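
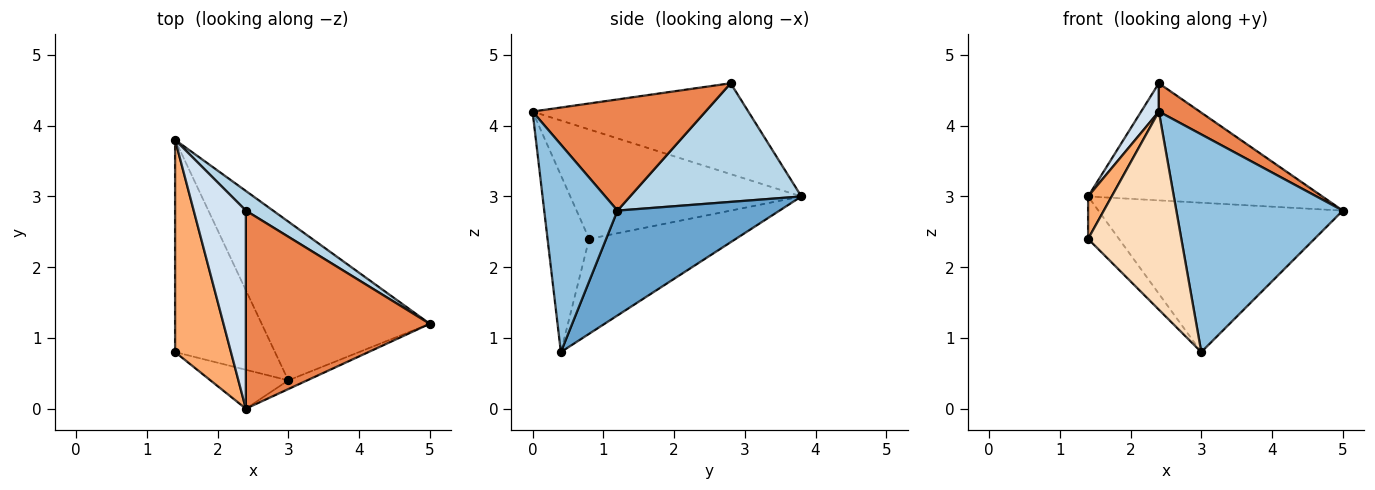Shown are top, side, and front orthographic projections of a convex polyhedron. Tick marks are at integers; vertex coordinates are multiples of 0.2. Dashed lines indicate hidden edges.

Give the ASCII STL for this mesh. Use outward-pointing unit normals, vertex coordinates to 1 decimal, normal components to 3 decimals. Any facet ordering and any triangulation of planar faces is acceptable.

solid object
 facet normal 0.414 0.624 -0.663
  outer loop
   vertex 3.0 0.4 0.8
   vertex 1.4 3.8 3.0
   vertex 5.0 1.2 2.8
  endloop
 endfacet
 facet normal 0.402 -0.915 -0.037
  outer loop
   vertex 3.0 0.4 0.8
   vertex 5.0 1.2 2.8
   vertex 2.4 0.0 4.2
  endloop
 endfacet
 facet normal 0.585 0.800 0.134
  outer loop
   vertex 2.4 2.8 4.6
   vertex 5.0 1.2 2.8
   vertex 1.4 3.8 3.0
  endloop
 endfacet
 facet normal -0.865 -0.071 0.496
  outer loop
   vertex 2.4 2.8 4.6
   vertex 1.4 3.8 3.0
   vertex 2.4 0.0 4.2
  endloop
 endfacet
 facet normal 0.513 -0.121 0.850
  outer loop
   vertex 2.4 2.8 4.6
   vertex 2.4 0.0 4.2
   vertex 5.0 1.2 2.8
  endloop
 endfacet
 facet normal -0.887 -0.091 0.453
  outer loop
   vertex 1.4 0.8 2.4
   vertex 2.4 0.0 4.2
   vertex 1.4 3.8 3.0
  endloop
 endfacet
 facet normal -0.682 0.143 -0.717
  outer loop
   vertex 1.4 0.8 2.4
   vertex 1.4 3.8 3.0
   vertex 3.0 0.4 0.8
  endloop
 endfacet
 facet normal -0.401 -0.899 -0.177
  outer loop
   vertex 1.4 0.8 2.4
   vertex 3.0 0.4 0.8
   vertex 2.4 0.0 4.2
  endloop
 endfacet
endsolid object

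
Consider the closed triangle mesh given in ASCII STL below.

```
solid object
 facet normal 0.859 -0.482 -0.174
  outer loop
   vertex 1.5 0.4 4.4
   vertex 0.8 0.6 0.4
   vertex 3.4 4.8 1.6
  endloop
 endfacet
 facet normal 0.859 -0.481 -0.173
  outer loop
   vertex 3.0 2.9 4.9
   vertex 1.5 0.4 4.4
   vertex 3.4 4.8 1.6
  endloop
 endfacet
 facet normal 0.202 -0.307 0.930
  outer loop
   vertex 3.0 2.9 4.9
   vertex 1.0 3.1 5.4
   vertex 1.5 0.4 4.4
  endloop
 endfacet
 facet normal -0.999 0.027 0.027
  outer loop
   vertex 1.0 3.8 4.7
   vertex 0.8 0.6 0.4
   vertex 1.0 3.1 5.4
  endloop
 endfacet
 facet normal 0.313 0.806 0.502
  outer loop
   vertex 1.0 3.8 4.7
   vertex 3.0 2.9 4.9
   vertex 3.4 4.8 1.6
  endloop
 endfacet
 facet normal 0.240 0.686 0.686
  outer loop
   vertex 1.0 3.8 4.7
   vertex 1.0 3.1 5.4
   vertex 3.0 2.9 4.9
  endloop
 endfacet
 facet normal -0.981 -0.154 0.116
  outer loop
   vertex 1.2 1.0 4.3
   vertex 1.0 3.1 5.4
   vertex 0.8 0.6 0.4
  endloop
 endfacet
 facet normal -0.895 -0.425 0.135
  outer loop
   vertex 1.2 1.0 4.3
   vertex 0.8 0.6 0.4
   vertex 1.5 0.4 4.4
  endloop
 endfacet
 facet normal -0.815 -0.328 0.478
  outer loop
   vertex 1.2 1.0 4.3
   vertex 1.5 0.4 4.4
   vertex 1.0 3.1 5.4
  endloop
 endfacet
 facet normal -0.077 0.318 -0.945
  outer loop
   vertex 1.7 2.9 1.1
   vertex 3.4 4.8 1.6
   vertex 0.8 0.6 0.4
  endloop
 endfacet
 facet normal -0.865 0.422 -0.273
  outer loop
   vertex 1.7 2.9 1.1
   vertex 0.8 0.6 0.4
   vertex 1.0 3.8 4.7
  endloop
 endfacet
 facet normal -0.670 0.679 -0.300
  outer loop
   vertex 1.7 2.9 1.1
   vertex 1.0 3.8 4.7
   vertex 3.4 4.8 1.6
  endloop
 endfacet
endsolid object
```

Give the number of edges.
18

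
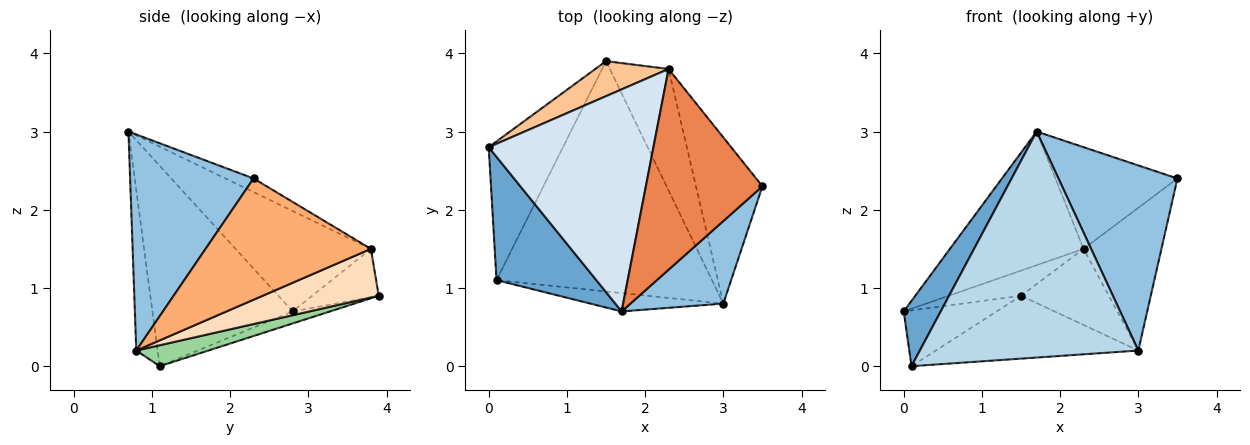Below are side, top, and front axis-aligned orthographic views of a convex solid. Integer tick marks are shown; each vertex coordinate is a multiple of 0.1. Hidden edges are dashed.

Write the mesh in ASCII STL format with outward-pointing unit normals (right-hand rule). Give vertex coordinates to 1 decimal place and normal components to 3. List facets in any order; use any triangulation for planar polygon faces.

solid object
 facet normal -0.871 -0.230 0.434
  outer loop
   vertex 0.1 1.1 0.0
   vertex 1.7 0.7 3.0
   vertex 0.0 2.8 0.7
  endloop
 endfacet
 facet normal 0.688 -0.663 0.296
  outer loop
   vertex 3.0 0.8 0.2
   vertex 3.5 2.3 2.4
   vertex 1.7 0.7 3.0
  endloop
 endfacet
 facet normal -0.097 -0.992 -0.080
  outer loop
   vertex 3.0 0.8 0.2
   vertex 1.7 0.7 3.0
   vertex 0.1 1.1 0.0
  endloop
 endfacet
 facet normal -0.463 0.457 0.759
  outer loop
   vertex 2.3 3.8 1.5
   vertex 0.0 2.8 0.7
   vertex 1.7 0.7 3.0
  endloop
 endfacet
 facet normal -0.104 0.449 0.887
  outer loop
   vertex 2.3 3.8 1.5
   vertex 1.7 0.7 3.0
   vertex 3.5 2.3 2.4
  endloop
 endfacet
 facet normal 0.810 0.382 -0.444
  outer loop
   vertex 2.3 3.8 1.5
   vertex 3.5 2.3 2.4
   vertex 3.0 0.8 0.2
  endloop
 endfacet
 facet normal -0.473 0.514 0.716
  outer loop
   vertex 1.5 3.9 0.9
   vertex 0.0 2.8 0.7
   vertex 2.3 3.8 1.5
  endloop
 endfacet
 facet normal 0.575 0.435 -0.694
  outer loop
   vertex 1.5 3.9 0.9
   vertex 2.3 3.8 1.5
   vertex 3.0 0.8 0.2
  endloop
 endfacet
 facet normal -0.148 0.369 -0.917
  outer loop
   vertex 1.5 3.9 0.9
   vertex 0.1 1.1 0.0
   vertex 0.0 2.8 0.7
  endloop
 endfacet
 facet normal 0.093 0.262 -0.961
  outer loop
   vertex 1.5 3.9 0.9
   vertex 3.0 0.8 0.2
   vertex 0.1 1.1 0.0
  endloop
 endfacet
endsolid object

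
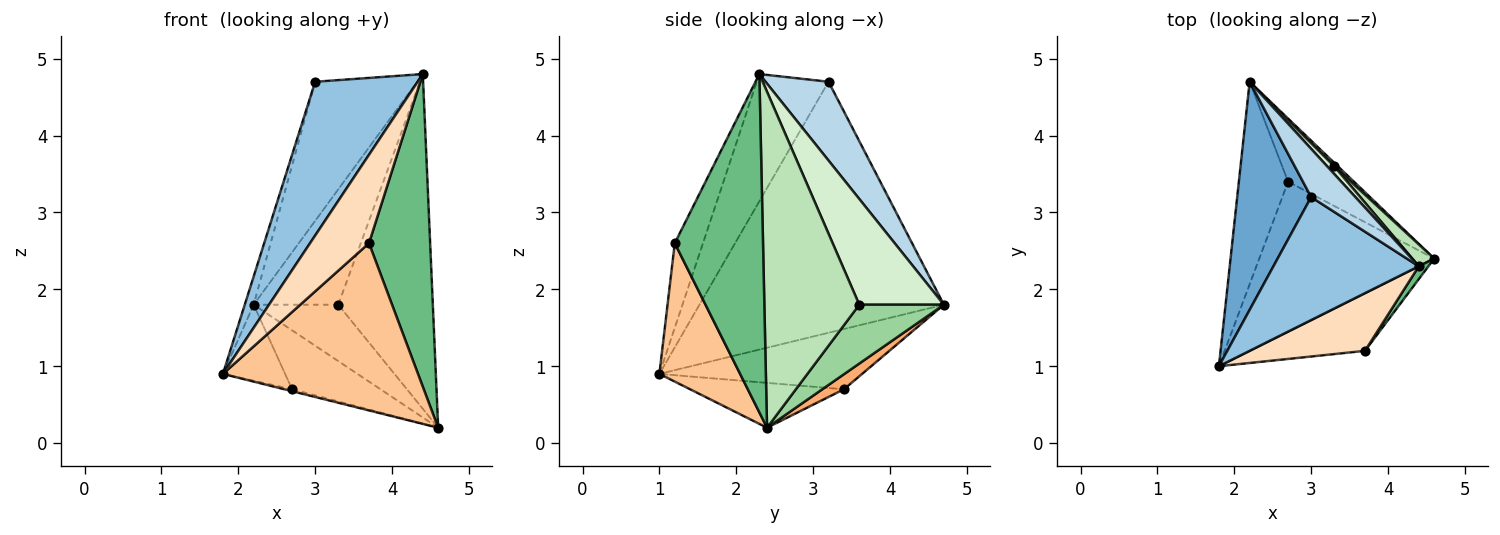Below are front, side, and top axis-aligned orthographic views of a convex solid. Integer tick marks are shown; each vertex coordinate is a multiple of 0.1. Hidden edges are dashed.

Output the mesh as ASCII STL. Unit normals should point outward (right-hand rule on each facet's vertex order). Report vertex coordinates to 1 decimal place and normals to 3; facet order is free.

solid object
 facet normal -0.959 0.035 0.283
  outer loop
   vertex 3.0 3.2 4.7
   vertex 2.2 4.7 1.8
   vertex 1.8 1.0 0.9
  endloop
 endfacet
 facet normal -0.480 -0.685 0.548
  outer loop
   vertex 3.0 3.2 4.7
   vertex 1.8 1.0 0.9
   vertex 4.4 2.3 4.8
  endloop
 endfacet
 facet normal 0.504 0.816 0.283
  outer loop
   vertex 3.0 3.2 4.7
   vertex 4.4 2.3 4.8
   vertex 2.2 4.7 1.8
  endloop
 endfacet
 facet normal -0.248 0.012 -0.969
  outer loop
   vertex 2.7 3.4 0.7
   vertex 4.6 2.4 0.2
   vertex 1.8 1.0 0.9
  endloop
 endfacet
 facet normal -0.753 0.231 -0.616
  outer loop
   vertex 2.7 3.4 0.7
   vertex 1.8 1.0 0.9
   vertex 2.2 4.7 1.8
  endloop
 endfacet
 facet normal 0.165 0.673 -0.721
  outer loop
   vertex 2.7 3.4 0.7
   vertex 2.2 4.7 1.8
   vertex 4.6 2.4 0.2
  endloop
 endfacet
 facet normal 0.364 -0.880 -0.304
  outer loop
   vertex 3.7 1.2 2.6
   vertex 1.8 1.0 0.9
   vertex 4.6 2.4 0.2
  endloop
 endfacet
 facet normal -0.372 -0.778 0.507
  outer loop
   vertex 3.7 1.2 2.6
   vertex 4.4 2.3 4.8
   vertex 1.8 1.0 0.9
  endloop
 endfacet
 facet normal 0.822 -0.570 0.023
  outer loop
   vertex 3.7 1.2 2.6
   vertex 4.6 2.4 0.2
   vertex 4.4 2.3 4.8
  endloop
 endfacet
 facet normal 0.706 0.706 0.044
  outer loop
   vertex 3.3 3.6 1.8
   vertex 4.6 2.4 0.2
   vertex 2.2 4.7 1.8
  endloop
 endfacet
 facet normal 0.708 0.705 0.046
  outer loop
   vertex 3.3 3.6 1.8
   vertex 4.4 2.3 4.8
   vertex 4.6 2.4 0.2
  endloop
 endfacet
 facet normal 0.706 0.706 0.047
  outer loop
   vertex 3.3 3.6 1.8
   vertex 2.2 4.7 1.8
   vertex 4.4 2.3 4.8
  endloop
 endfacet
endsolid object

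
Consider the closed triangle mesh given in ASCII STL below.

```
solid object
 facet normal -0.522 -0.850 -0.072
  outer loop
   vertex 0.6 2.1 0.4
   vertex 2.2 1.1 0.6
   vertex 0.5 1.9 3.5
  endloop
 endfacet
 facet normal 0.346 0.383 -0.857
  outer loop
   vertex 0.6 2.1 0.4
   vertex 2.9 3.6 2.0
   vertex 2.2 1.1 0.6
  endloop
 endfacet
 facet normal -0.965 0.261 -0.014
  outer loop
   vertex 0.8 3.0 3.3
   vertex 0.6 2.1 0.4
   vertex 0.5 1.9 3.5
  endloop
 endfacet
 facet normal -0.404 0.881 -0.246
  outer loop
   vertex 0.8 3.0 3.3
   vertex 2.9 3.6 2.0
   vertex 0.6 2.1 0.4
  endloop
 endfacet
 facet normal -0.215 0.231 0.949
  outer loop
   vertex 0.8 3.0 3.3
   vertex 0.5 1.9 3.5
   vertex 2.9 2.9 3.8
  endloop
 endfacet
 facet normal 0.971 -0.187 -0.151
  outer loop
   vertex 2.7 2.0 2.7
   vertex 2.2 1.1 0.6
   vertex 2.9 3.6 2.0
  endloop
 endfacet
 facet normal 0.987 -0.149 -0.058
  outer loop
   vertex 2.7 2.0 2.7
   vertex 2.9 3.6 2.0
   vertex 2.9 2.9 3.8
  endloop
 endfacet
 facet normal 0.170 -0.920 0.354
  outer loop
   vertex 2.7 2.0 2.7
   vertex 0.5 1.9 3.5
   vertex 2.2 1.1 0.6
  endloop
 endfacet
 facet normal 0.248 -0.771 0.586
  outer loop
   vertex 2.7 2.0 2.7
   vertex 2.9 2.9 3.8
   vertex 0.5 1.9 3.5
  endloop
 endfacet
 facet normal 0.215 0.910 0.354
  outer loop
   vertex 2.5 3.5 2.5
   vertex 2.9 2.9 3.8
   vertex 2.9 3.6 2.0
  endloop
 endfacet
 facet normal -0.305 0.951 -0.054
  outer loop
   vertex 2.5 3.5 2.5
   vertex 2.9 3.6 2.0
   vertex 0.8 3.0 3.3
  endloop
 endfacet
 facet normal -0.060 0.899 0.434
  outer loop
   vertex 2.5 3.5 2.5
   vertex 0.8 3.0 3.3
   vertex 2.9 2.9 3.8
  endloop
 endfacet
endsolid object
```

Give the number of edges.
18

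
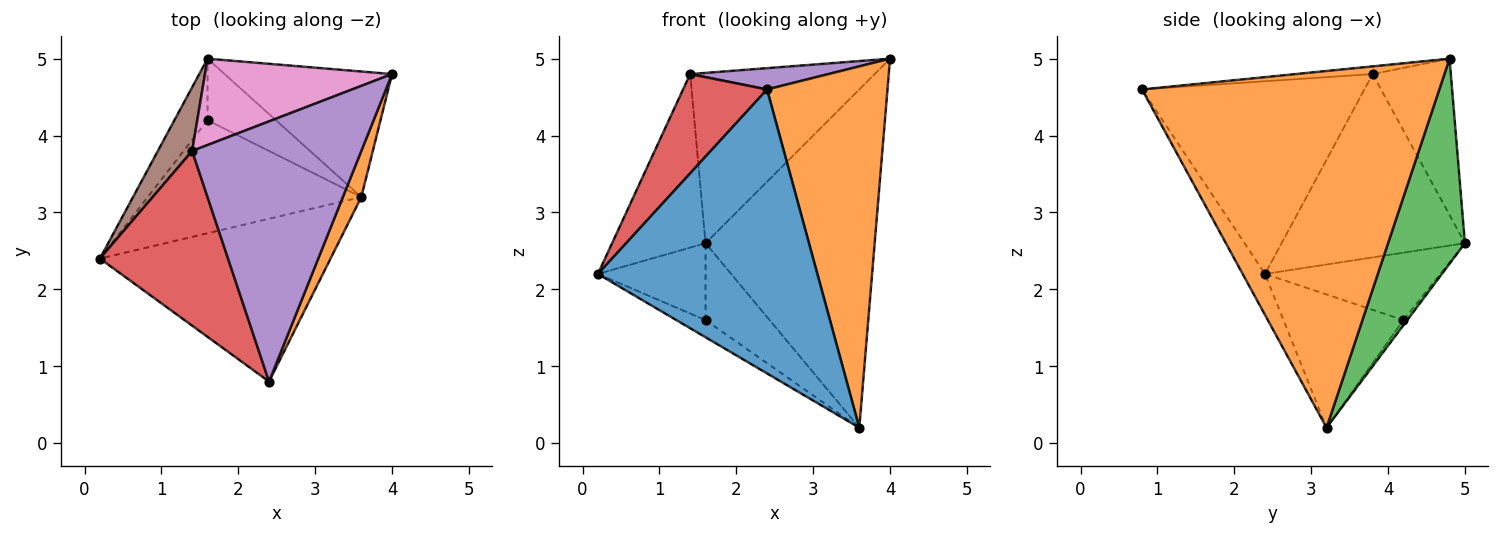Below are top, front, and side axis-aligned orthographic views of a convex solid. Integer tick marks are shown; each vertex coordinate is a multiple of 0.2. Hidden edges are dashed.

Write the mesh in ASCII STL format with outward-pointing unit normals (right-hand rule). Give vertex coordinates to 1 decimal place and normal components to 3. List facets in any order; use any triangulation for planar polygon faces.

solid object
 facet normal -0.088 -0.864 -0.495
  outer loop
   vertex 3.6 3.2 0.2
   vertex 2.4 0.8 4.6
   vertex 0.2 2.4 2.2
  endloop
 endfacet
 facet normal 0.926 -0.375 0.048
  outer loop
   vertex 3.6 3.2 0.2
   vertex 4.0 4.8 5.0
   vertex 2.4 0.8 4.6
  endloop
 endfacet
 facet normal 0.392 0.862 -0.320
  outer loop
   vertex 1.6 5.0 2.6
   vertex 4.0 4.8 5.0
   vertex 3.6 3.2 0.2
  endloop
 endfacet
 facet normal -0.794 -0.300 0.528
  outer loop
   vertex 1.4 3.8 4.8
   vertex 0.2 2.4 2.2
   vertex 2.4 0.8 4.6
  endloop
 endfacet
 facet normal -0.045 -0.081 0.996
  outer loop
   vertex 1.4 3.8 4.8
   vertex 2.4 0.8 4.6
   vertex 4.0 4.8 5.0
  endloop
 endfacet
 facet normal -0.879 0.448 0.164
  outer loop
   vertex 1.4 3.8 4.8
   vertex 1.6 5.0 2.6
   vertex 0.2 2.4 2.2
  endloop
 endfacet
 facet normal -0.353 0.834 0.423
  outer loop
   vertex 1.4 3.8 4.8
   vertex 4.0 4.8 5.0
   vertex 1.6 5.0 2.6
  endloop
 endfacet
 facet normal -0.525 0.128 -0.841
  outer loop
   vertex 1.6 4.2 1.6
   vertex 3.6 3.2 0.2
   vertex 0.2 2.4 2.2
  endloop
 endfacet
 facet normal -0.786 0.483 -0.386
  outer loop
   vertex 1.6 4.2 1.6
   vertex 0.2 2.4 2.2
   vertex 1.6 5.0 2.6
  endloop
 endfacet
 facet normal -0.047 0.780 -0.624
  outer loop
   vertex 1.6 4.2 1.6
   vertex 1.6 5.0 2.6
   vertex 3.6 3.2 0.2
  endloop
 endfacet
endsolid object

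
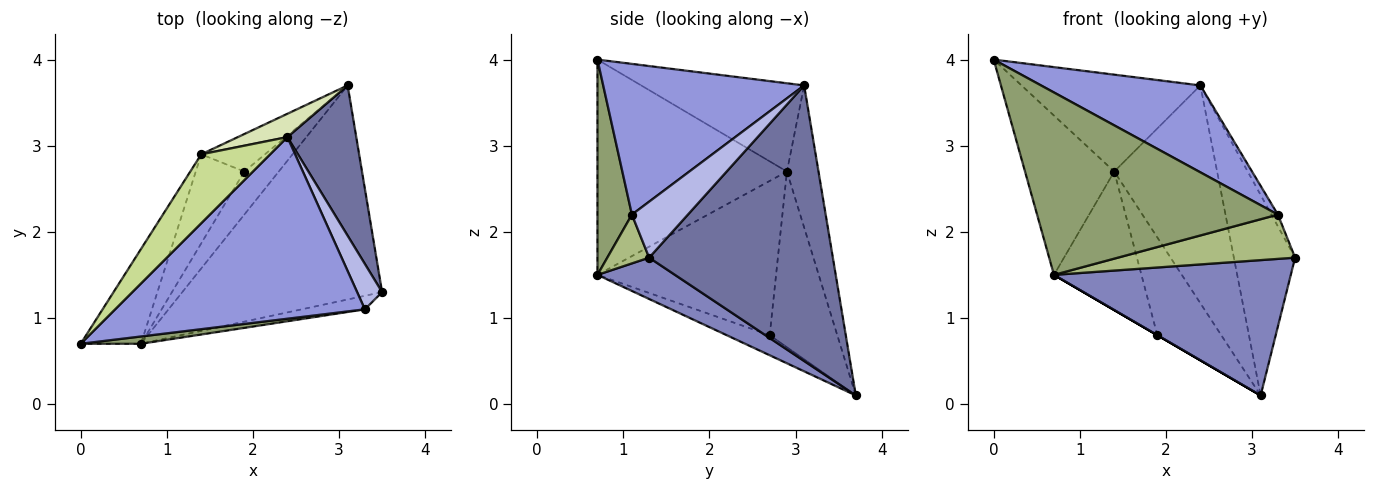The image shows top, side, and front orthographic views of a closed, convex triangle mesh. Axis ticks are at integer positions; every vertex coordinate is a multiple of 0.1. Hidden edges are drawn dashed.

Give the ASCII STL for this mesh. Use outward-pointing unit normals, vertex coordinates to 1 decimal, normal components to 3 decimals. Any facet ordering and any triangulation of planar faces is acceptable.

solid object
 facet normal 0.923 0.308 0.231
  outer loop
   vertex 2.4 3.1 3.7
   vertex 3.5 1.3 1.7
   vertex 3.1 3.7 0.1
  endloop
 endfacet
 facet normal 0.172 -0.526 -0.833
  outer loop
   vertex 0.7 0.7 1.5
   vertex 3.1 3.7 0.1
   vertex 3.5 1.3 1.7
  endloop
 endfacet
 facet normal 0.478 -0.379 0.792
  outer loop
   vertex 3.3 1.1 2.2
   vertex 2.4 3.1 3.7
   vertex 0.0 0.7 4.0
  endloop
 endfacet
 facet normal 0.908 0.105 0.405
  outer loop
   vertex 3.3 1.1 2.2
   vertex 3.5 1.3 1.7
   vertex 2.4 3.1 3.7
  endloop
 endfacet
 facet normal 0.142 -0.989 0.040
  outer loop
   vertex 3.3 1.1 2.2
   vertex 0.0 0.7 4.0
   vertex 0.7 0.7 1.5
  endloop
 endfacet
 facet normal 0.220 -0.933 -0.285
  outer loop
   vertex 3.3 1.1 2.2
   vertex 0.7 0.7 1.5
   vertex 3.5 1.3 1.7
  endloop
 endfacet
 facet normal -0.596 0.654 0.465
  outer loop
   vertex 1.4 2.9 2.7
   vertex 0.0 0.7 4.0
   vertex 2.4 3.1 3.7
  endloop
 endfacet
 facet normal -0.292 0.951 0.102
  outer loop
   vertex 1.4 2.9 2.7
   vertex 2.4 3.1 3.7
   vertex 3.1 3.7 0.1
  endloop
 endfacet
 facet normal -0.877 0.413 -0.246
  outer loop
   vertex 1.4 2.9 2.7
   vertex 0.7 0.7 1.5
   vertex 0.0 0.7 4.0
  endloop
 endfacet
 facet normal -0.504 0.000 -0.864
  outer loop
   vertex 1.9 2.7 0.8
   vertex 3.1 3.7 0.1
   vertex 0.7 0.7 1.5
  endloop
 endfacet
 facet normal -0.702 0.665 -0.255
  outer loop
   vertex 1.9 2.7 0.8
   vertex 1.4 2.9 2.7
   vertex 3.1 3.7 0.1
  endloop
 endfacet
 facet normal -0.864 0.423 -0.272
  outer loop
   vertex 1.9 2.7 0.8
   vertex 0.7 0.7 1.5
   vertex 1.4 2.9 2.7
  endloop
 endfacet
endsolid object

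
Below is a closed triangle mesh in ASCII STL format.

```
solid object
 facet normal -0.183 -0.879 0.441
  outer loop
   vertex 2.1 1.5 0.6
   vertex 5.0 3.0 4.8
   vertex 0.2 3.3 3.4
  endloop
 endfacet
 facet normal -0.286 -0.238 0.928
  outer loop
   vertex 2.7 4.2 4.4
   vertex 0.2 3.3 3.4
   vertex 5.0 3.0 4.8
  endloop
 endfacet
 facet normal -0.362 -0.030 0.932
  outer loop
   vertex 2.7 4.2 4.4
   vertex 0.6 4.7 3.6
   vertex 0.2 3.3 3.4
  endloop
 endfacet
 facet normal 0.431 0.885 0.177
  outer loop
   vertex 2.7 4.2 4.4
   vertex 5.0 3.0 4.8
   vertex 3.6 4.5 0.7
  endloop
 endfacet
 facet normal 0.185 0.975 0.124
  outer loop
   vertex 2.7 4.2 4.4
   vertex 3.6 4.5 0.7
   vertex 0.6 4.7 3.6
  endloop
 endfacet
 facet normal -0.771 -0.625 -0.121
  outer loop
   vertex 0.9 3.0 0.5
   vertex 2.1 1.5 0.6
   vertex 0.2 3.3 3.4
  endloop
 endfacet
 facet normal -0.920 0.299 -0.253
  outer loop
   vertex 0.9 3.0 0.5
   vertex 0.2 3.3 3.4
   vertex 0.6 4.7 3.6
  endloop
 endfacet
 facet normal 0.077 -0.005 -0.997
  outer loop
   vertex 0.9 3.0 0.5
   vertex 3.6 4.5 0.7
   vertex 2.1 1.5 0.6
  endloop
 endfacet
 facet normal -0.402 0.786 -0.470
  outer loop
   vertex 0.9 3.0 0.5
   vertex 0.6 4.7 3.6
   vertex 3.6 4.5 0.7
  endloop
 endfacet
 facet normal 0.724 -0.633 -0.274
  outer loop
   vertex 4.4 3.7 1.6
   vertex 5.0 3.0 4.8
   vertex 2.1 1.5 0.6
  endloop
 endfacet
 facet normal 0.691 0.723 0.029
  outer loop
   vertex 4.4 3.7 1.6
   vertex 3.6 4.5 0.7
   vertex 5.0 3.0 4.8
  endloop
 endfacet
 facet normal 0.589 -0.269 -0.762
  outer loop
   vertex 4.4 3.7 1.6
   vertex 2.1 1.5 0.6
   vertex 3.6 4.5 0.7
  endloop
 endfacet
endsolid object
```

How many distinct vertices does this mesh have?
8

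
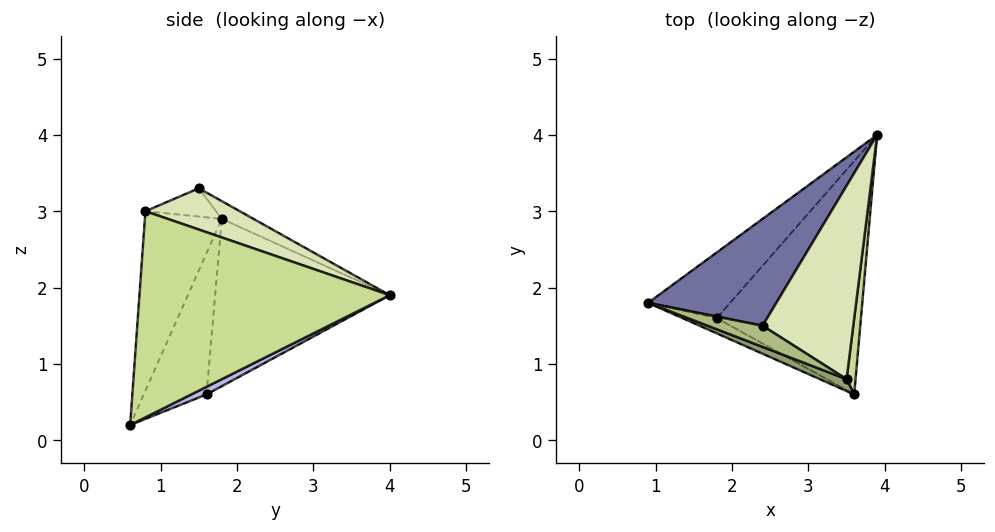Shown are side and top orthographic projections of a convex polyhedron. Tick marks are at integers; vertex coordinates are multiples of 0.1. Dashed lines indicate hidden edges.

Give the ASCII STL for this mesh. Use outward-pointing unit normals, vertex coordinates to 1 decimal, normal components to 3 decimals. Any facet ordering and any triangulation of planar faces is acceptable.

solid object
 facet normal -0.115 0.537 0.836
  outer loop
   vertex 2.4 1.5 3.3
   vertex 3.9 4.0 1.9
   vertex 0.9 1.8 2.9
  endloop
 endfacet
 facet normal -0.627 0.715 -0.308
  outer loop
   vertex 1.8 1.6 0.6
   vertex 0.9 1.8 2.9
   vertex 3.9 4.0 1.9
  endloop
 endfacet
 facet normal -0.503 -0.856 -0.122
  outer loop
   vertex 1.8 1.6 0.6
   vertex 3.6 0.6 0.2
   vertex 0.9 1.8 2.9
  endloop
 endfacet
 facet normal 0.047 0.443 -0.895
  outer loop
   vertex 1.8 1.6 0.6
   vertex 3.9 4.0 1.9
   vertex 3.6 0.6 0.2
  endloop
 endfacet
 facet normal -0.360 -0.931 0.054
  outer loop
   vertex 3.5 0.8 3.0
   vertex 0.9 1.8 2.9
   vertex 3.6 0.6 0.2
  endloop
 endfacet
 facet normal -0.308 -0.740 0.598
  outer loop
   vertex 3.5 0.8 3.0
   vertex 2.4 1.5 3.3
   vertex 0.9 1.8 2.9
  endloop
 endfacet
 facet normal 0.993 -0.109 0.043
  outer loop
   vertex 3.5 0.8 3.0
   vertex 3.6 0.6 0.2
   vertex 3.9 4.0 1.9
  endloop
 endfacet
 facet normal 0.401 0.253 0.881
  outer loop
   vertex 3.5 0.8 3.0
   vertex 3.9 4.0 1.9
   vertex 2.4 1.5 3.3
  endloop
 endfacet
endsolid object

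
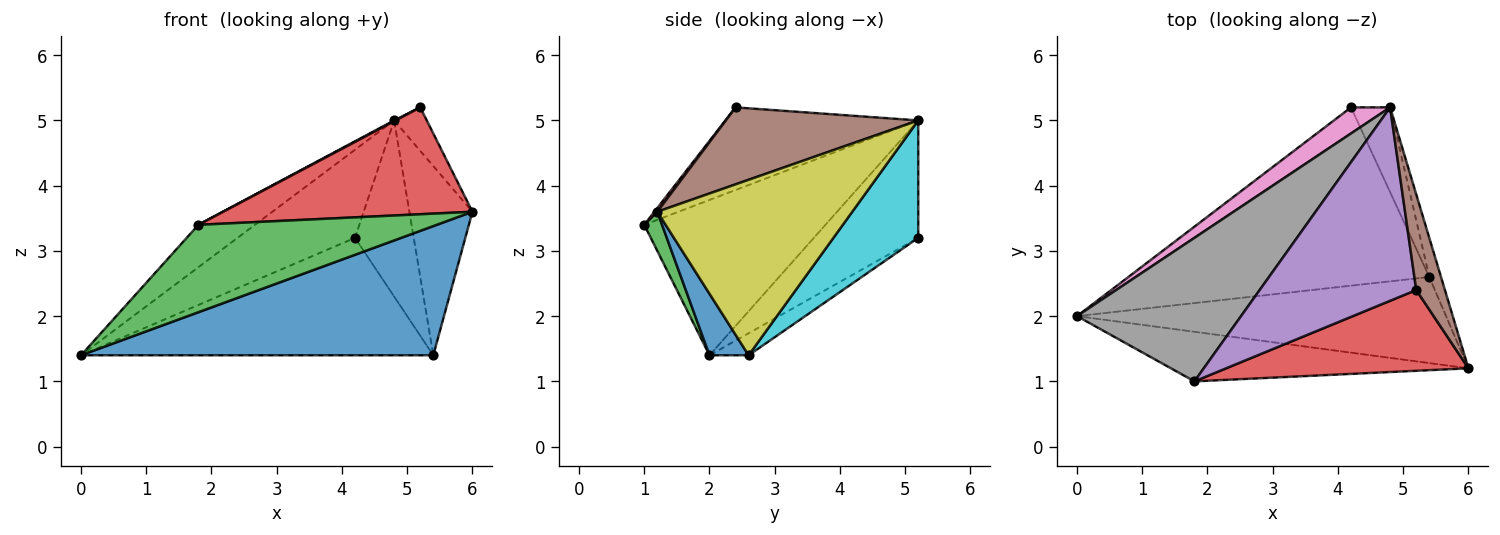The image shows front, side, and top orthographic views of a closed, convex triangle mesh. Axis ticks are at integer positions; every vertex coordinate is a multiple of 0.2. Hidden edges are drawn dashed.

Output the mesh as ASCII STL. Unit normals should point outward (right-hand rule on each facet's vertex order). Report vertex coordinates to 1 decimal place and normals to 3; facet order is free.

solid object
 facet normal 0.092 -0.829 -0.552
  outer loop
   vertex 5.4 2.6 1.4
   vertex 6.0 1.2 3.6
   vertex 0.0 2.0 1.4
  endloop
 endfacet
 facet normal -0.061 0.549 -0.834
  outer loop
   vertex 5.4 2.6 1.4
   vertex 0.0 2.0 1.4
   vertex 4.2 5.2 3.2
  endloop
 endfacet
 facet normal 0.065 -0.868 -0.492
  outer loop
   vertex 1.8 1.0 3.4
   vertex 0.0 2.0 1.4
   vertex 6.0 1.2 3.6
  endloop
 endfacet
 facet normal 0.009 -0.798 0.603
  outer loop
   vertex 1.8 1.0 3.4
   vertex 6.0 1.2 3.6
   vertex 5.2 2.4 5.2
  endloop
 endfacet
 facet normal -0.467 -0.004 0.884
  outer loop
   vertex 4.8 5.2 5.0
   vertex 1.8 1.0 3.4
   vertex 5.2 2.4 5.2
  endloop
 endfacet
 facet normal 0.925 0.157 0.345
  outer loop
   vertex 4.8 5.2 5.0
   vertex 5.2 2.4 5.2
   vertex 6.0 1.2 3.6
  endloop
 endfacet
 facet normal -0.649 0.730 0.216
  outer loop
   vertex 4.8 5.2 5.0
   vertex 4.2 5.2 3.2
   vertex 0.0 2.0 1.4
  endloop
 endfacet
 facet normal -0.672 0.210 0.710
  outer loop
   vertex 4.8 5.2 5.0
   vertex 0.0 2.0 1.4
   vertex 1.8 1.0 3.4
  endloop
 endfacet
 facet normal 0.950 0.307 -0.064
  outer loop
   vertex 4.8 5.2 5.0
   vertex 6.0 1.2 3.6
   vertex 5.4 2.6 1.4
  endloop
 endfacet
 facet normal 0.793 0.549 -0.264
  outer loop
   vertex 4.8 5.2 5.0
   vertex 5.4 2.6 1.4
   vertex 4.2 5.2 3.2
  endloop
 endfacet
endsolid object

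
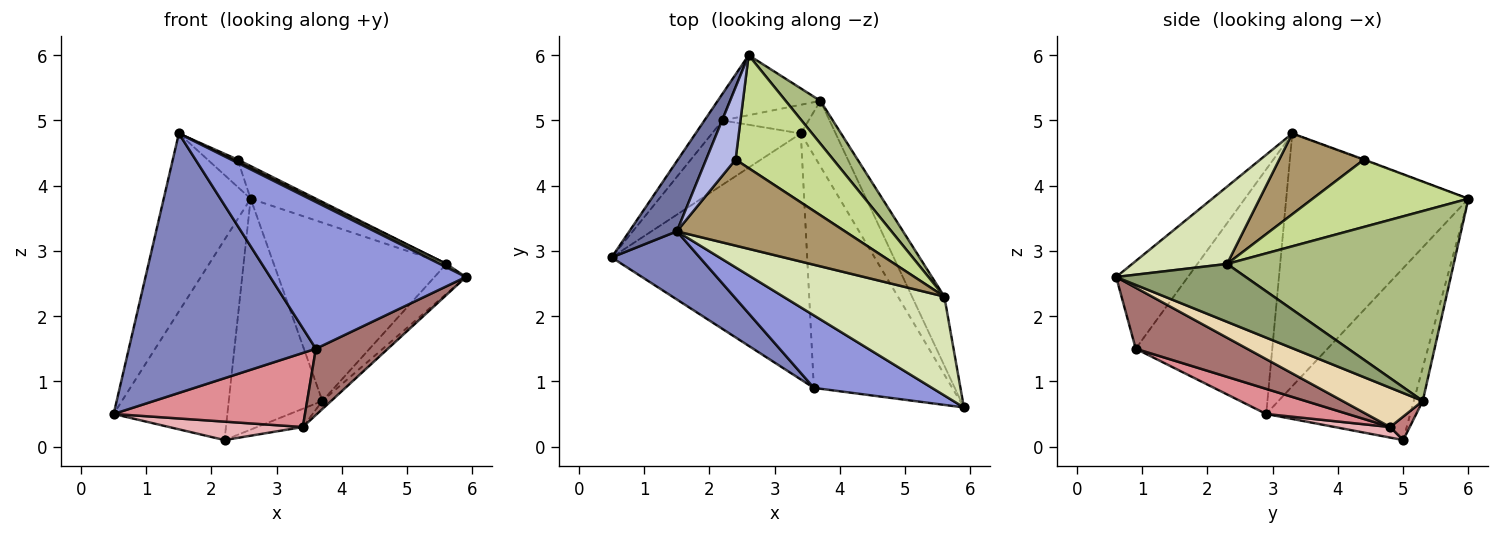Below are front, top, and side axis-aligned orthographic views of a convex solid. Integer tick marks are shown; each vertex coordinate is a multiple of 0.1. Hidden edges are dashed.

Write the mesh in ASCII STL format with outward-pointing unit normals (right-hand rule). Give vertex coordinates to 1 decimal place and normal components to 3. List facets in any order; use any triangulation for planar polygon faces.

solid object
 facet normal -0.890 0.425 0.167
  outer loop
   vertex 1.5 3.3 4.8
   vertex 2.6 6.0 3.8
   vertex 0.5 2.9 0.5
  endloop
 endfacet
 facet normal -0.577 -0.790 0.208
  outer loop
   vertex 3.6 0.9 1.5
   vertex 1.5 3.3 4.8
   vertex 0.5 2.9 0.5
  endloop
 endfacet
 facet normal -0.312 -0.852 0.421
  outer loop
   vertex 3.6 0.9 1.5
   vertex 5.9 0.6 2.6
   vertex 1.5 3.3 4.8
  endloop
 endfacet
 facet normal -0.015 0.353 0.936
  outer loop
   vertex 2.4 4.4 4.4
   vertex 2.6 6.0 3.8
   vertex 1.5 3.3 4.8
  endloop
 endfacet
 facet normal 0.854 0.207 -0.477
  outer loop
   vertex 5.6 2.3 2.8
   vertex 5.9 0.6 2.6
   vertex 3.7 5.3 0.7
  endloop
 endfacet
 facet normal 0.787 0.599 0.144
  outer loop
   vertex 5.6 2.3 2.8
   vertex 3.7 5.3 0.7
   vertex 2.6 6.0 3.8
  endloop
 endfacet
 facet normal 0.552 0.231 0.801
  outer loop
   vertex 5.6 2.3 2.8
   vertex 2.6 6.0 3.8
   vertex 2.4 4.4 4.4
  endloop
 endfacet
 facet normal 0.432 -0.030 0.901
  outer loop
   vertex 5.6 2.3 2.8
   vertex 1.5 3.3 4.8
   vertex 5.9 0.6 2.6
  endloop
 endfacet
 facet normal 0.433 -0.027 0.901
  outer loop
   vertex 5.6 2.3 2.8
   vertex 2.4 4.4 4.4
   vertex 1.5 3.3 4.8
  endloop
 endfacet
 facet normal -0.782 0.618 -0.082
  outer loop
   vertex 2.2 5.0 0.1
   vertex 0.5 2.9 0.5
   vertex 2.6 6.0 3.8
  endloop
 endfacet
 facet normal -0.093 0.964 -0.250
  outer loop
   vertex 2.2 5.0 0.1
   vertex 2.6 6.0 3.8
   vertex 3.7 5.3 0.7
  endloop
 endfacet
 facet normal 0.746 0.082 -0.661
  outer loop
   vertex 3.4 4.8 0.3
   vertex 3.7 5.3 0.7
   vertex 5.9 0.6 2.6
  endloop
 endfacet
 facet normal 0.390 -0.252 -0.885
  outer loop
   vertex 3.4 4.8 0.3
   vertex 5.9 0.6 2.6
   vertex 3.6 0.9 1.5
  endloop
 endfacet
 facet normal 0.224 0.523 -0.822
  outer loop
   vertex 3.4 4.8 0.3
   vertex 2.2 5.0 0.1
   vertex 3.7 5.3 0.7
  endloop
 endfacet
 facet normal 0.122 -0.286 -0.950
  outer loop
   vertex 3.4 4.8 0.3
   vertex 3.6 0.9 1.5
   vertex 0.5 2.9 0.5
  endloop
 endfacet
 facet normal 0.114 -0.274 -0.955
  outer loop
   vertex 3.4 4.8 0.3
   vertex 0.5 2.9 0.5
   vertex 2.2 5.0 0.1
  endloop
 endfacet
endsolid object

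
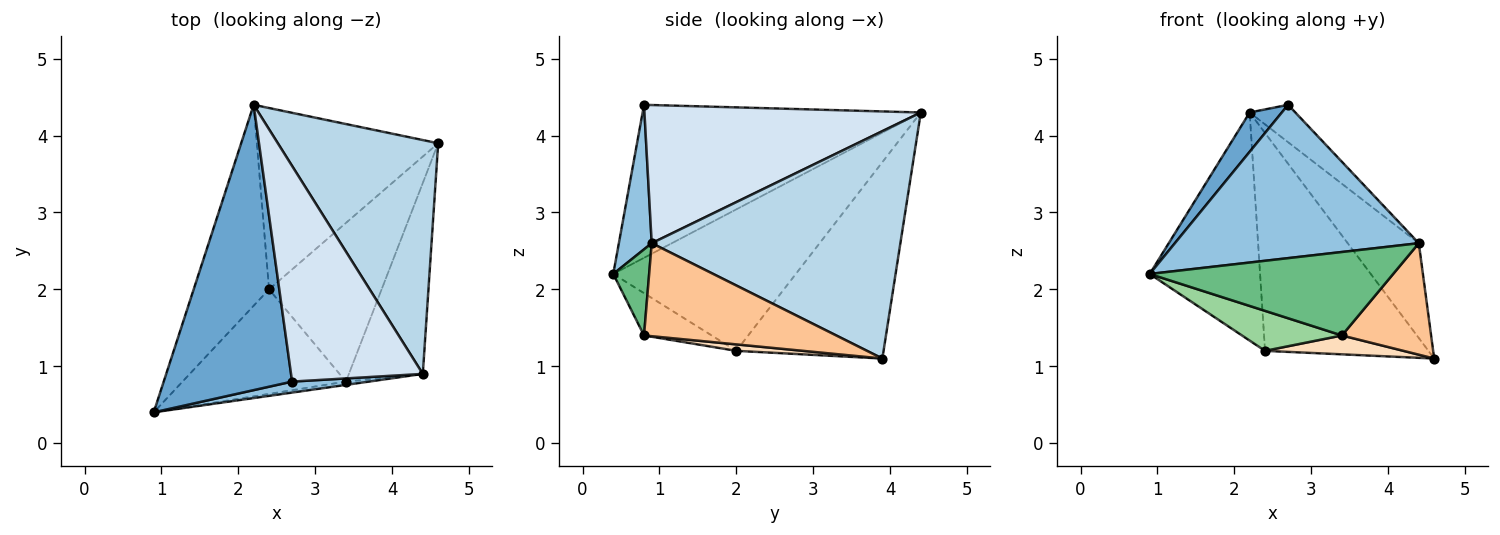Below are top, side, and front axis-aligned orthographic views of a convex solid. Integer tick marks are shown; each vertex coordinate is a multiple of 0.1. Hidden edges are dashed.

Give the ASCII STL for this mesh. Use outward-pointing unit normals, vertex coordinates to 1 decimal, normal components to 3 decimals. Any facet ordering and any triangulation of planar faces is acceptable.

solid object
 facet normal -0.763 -0.088 0.640
  outer loop
   vertex 2.7 0.8 4.4
   vertex 2.2 4.4 4.3
   vertex 0.9 0.4 2.2
  endloop
 endfacet
 facet normal 0.133 -0.989 0.071
  outer loop
   vertex 4.4 0.9 2.6
   vertex 2.7 0.8 4.4
   vertex 0.9 0.4 2.2
  endloop
 endfacet
 facet normal 0.796 0.228 0.561
  outer loop
   vertex 4.4 0.9 2.6
   vertex 4.6 3.9 1.1
   vertex 2.2 4.4 4.3
  endloop
 endfacet
 facet normal 0.719 0.119 0.685
  outer loop
   vertex 4.4 0.9 2.6
   vertex 2.2 4.4 4.3
   vertex 2.7 0.8 4.4
  endloop
 endfacet
 facet normal -0.779 0.471 -0.415
  outer loop
   vertex 2.4 2.0 1.2
   vertex 0.9 0.4 2.2
   vertex 2.2 4.4 4.3
  endloop
 endfacet
 facet normal -0.570 0.632 -0.526
  outer loop
   vertex 2.4 2.0 1.2
   vertex 2.2 4.4 4.3
   vertex 4.6 3.9 1.1
  endloop
 endfacet
 facet normal 0.736 -0.341 -0.585
  outer loop
   vertex 3.4 0.8 1.4
   vertex 4.6 3.9 1.1
   vertex 4.4 0.9 2.6
  endloop
 endfacet
 facet normal 0.057 -0.118 -0.991
  outer loop
   vertex 3.4 0.8 1.4
   vertex 2.4 2.0 1.2
   vertex 4.6 3.9 1.1
  endloop
 endfacet
 facet normal 0.146 -0.989 -0.039
  outer loop
   vertex 3.4 0.8 1.4
   vertex 4.4 0.9 2.6
   vertex 0.9 0.4 2.2
  endloop
 endfacet
 facet normal -0.235 -0.347 -0.908
  outer loop
   vertex 3.4 0.8 1.4
   vertex 0.9 0.4 2.2
   vertex 2.4 2.0 1.2
  endloop
 endfacet
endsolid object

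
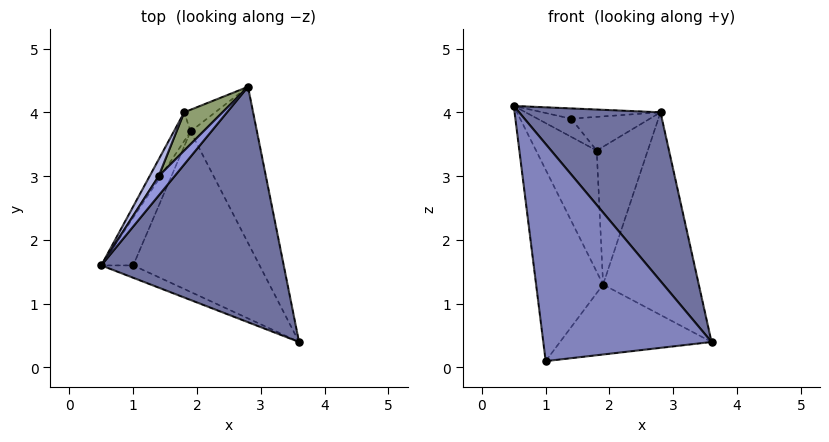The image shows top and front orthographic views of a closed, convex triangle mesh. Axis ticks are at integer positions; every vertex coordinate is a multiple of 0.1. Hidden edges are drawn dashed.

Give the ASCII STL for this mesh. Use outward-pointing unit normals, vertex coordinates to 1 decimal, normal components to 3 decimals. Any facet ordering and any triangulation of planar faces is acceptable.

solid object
 facet normal 0.597 -0.467 0.652
  outer loop
   vertex 2.8 4.4 4.0
   vertex 0.5 1.6 4.1
   vertex 3.6 0.4 0.4
  endloop
 endfacet
 facet normal -0.414 -0.909 -0.052
  outer loop
   vertex 1.0 1.6 0.1
   vertex 3.6 0.4 0.4
   vertex 0.5 1.6 4.1
  endloop
 endfacet
 facet normal -0.469 0.413 0.781
  outer loop
   vertex 1.4 3.0 3.9
   vertex 0.5 1.6 4.1
   vertex 2.8 4.4 4.0
  endloop
 endfacet
 facet normal -0.705 0.522 0.480
  outer loop
   vertex 1.4 3.0 3.9
   vertex 1.8 4.0 3.4
   vertex 0.5 1.6 4.1
  endloop
 endfacet
 facet normal -0.581 0.538 0.610
  outer loop
   vertex 1.4 3.0 3.9
   vertex 2.8 4.4 4.0
   vertex 1.8 4.0 3.4
  endloop
 endfacet
 facet normal -0.289 0.946 -0.149
  outer loop
   vertex 1.9 3.7 1.3
   vertex 1.8 4.0 3.4
   vertex 2.8 4.4 4.0
  endloop
 endfacet
 facet normal 0.772 0.504 -0.388
  outer loop
   vertex 1.9 3.7 1.3
   vertex 2.8 4.4 4.0
   vertex 3.6 0.4 0.4
  endloop
 endfacet
 facet normal 0.279 0.384 -0.880
  outer loop
   vertex 1.9 3.7 1.3
   vertex 3.6 0.4 0.4
   vertex 1.0 1.6 0.1
  endloop
 endfacet
 facet normal -0.889 0.444 -0.111
  outer loop
   vertex 1.9 3.7 1.3
   vertex 1.0 1.6 0.1
   vertex 0.5 1.6 4.1
  endloop
 endfacet
 facet normal -0.887 0.449 -0.106
  outer loop
   vertex 1.9 3.7 1.3
   vertex 0.5 1.6 4.1
   vertex 1.8 4.0 3.4
  endloop
 endfacet
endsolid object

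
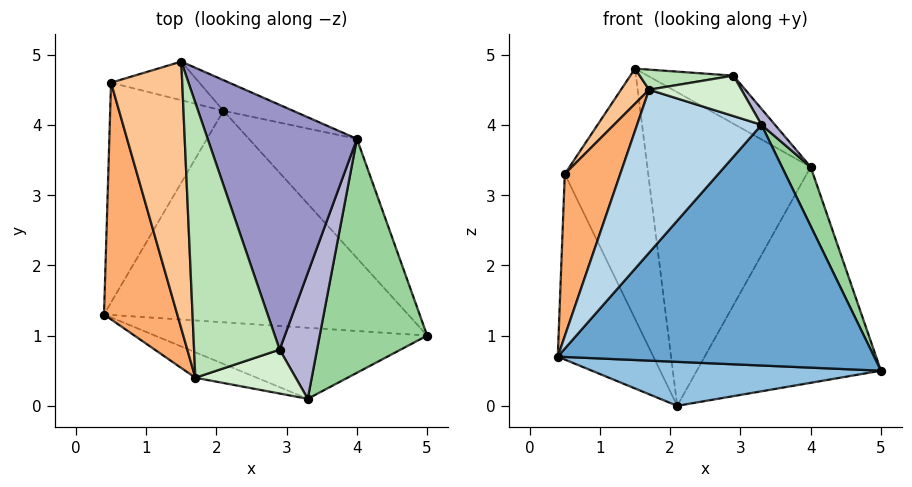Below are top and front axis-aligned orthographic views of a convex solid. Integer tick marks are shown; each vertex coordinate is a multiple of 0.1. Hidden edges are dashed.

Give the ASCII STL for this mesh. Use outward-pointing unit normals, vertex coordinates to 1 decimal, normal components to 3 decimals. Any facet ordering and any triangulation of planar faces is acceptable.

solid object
 facet normal -0.075 -0.956 -0.282
  outer loop
   vertex 3.3 0.1 4.0
   vertex 0.4 1.3 0.7
   vertex 5.0 1.0 0.5
  endloop
 endfacet
 facet normal -0.056 -0.203 -0.978
  outer loop
   vertex 2.1 4.2 0.0
   vertex 5.0 1.0 0.5
   vertex 0.4 1.3 0.7
  endloop
 endfacet
 facet normal -0.227 -0.962 -0.150
  outer loop
   vertex 1.7 0.4 4.5
   vertex 0.4 1.3 0.7
   vertex 3.3 0.1 4.0
  endloop
 endfacet
 facet normal -0.817 0.372 -0.441
  outer loop
   vertex 0.5 4.6 3.3
   vertex 2.1 4.2 0.0
   vertex 0.4 1.3 0.7
  endloop
 endfacet
 facet normal -0.067 0.986 -0.152
  outer loop
   vertex 0.5 4.6 3.3
   vertex 1.5 4.9 4.8
   vertex 2.1 4.2 0.0
  endloop
 endfacet
 facet normal -0.942 -0.190 0.277
  outer loop
   vertex 0.5 4.6 3.3
   vertex 0.4 1.3 0.7
   vertex 1.7 0.4 4.5
  endloop
 endfacet
 facet normal -0.823 -0.074 0.563
  outer loop
   vertex 0.5 4.6 3.3
   vertex 1.7 0.4 4.5
   vertex 1.5 4.9 4.8
  endloop
 endfacet
 facet normal 0.724 0.604 -0.333
  outer loop
   vertex 4.0 3.8 3.4
   vertex 5.0 1.0 0.5
   vertex 2.1 4.2 0.0
  endloop
 endfacet
 facet normal 0.358 0.929 -0.091
  outer loop
   vertex 4.0 3.8 3.4
   vertex 2.1 4.2 0.0
   vertex 1.5 4.9 4.8
  endloop
 endfacet
 facet normal 0.905 -0.104 0.413
  outer loop
   vertex 4.0 3.8 3.4
   vertex 3.3 0.1 4.0
   vertex 5.0 1.0 0.5
  endloop
 endfacet
 facet normal -0.141 -0.072 0.987
  outer loop
   vertex 2.9 0.8 4.7
   vertex 1.5 4.9 4.8
   vertex 1.7 0.4 4.5
  endloop
 endfacet
 facet normal 0.102 -0.673 0.732
  outer loop
   vertex 2.9 0.8 4.7
   vertex 1.7 0.4 4.5
   vertex 3.3 0.1 4.0
  endloop
 endfacet
 facet normal 0.536 0.163 0.829
  outer loop
   vertex 2.9 0.8 4.7
   vertex 4.0 3.8 3.4
   vertex 1.5 4.9 4.8
  endloop
 endfacet
 facet normal 0.835 -0.069 0.546
  outer loop
   vertex 2.9 0.8 4.7
   vertex 3.3 0.1 4.0
   vertex 4.0 3.8 3.4
  endloop
 endfacet
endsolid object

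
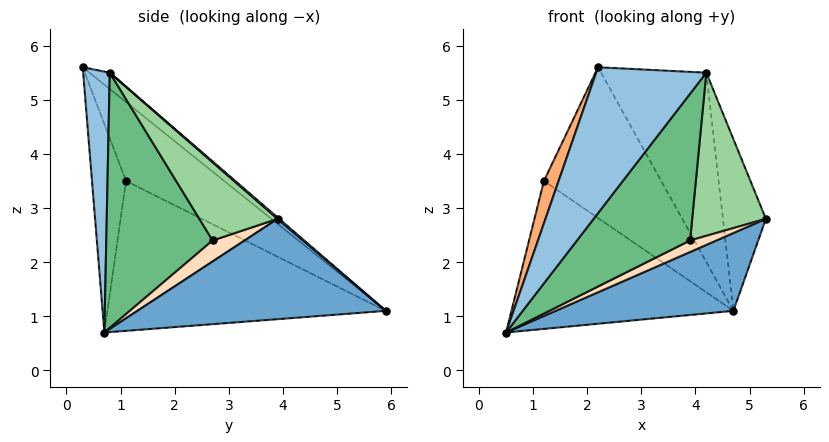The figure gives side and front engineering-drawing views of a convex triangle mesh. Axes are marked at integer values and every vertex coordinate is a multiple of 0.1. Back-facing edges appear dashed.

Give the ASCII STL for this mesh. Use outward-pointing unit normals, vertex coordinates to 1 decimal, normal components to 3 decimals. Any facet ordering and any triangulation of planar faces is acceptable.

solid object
 facet normal 0.583 -0.417 -0.697
  outer loop
   vertex 4.7 5.9 1.1
   vertex 5.3 3.9 2.8
   vertex 0.5 0.7 0.7
  endloop
 endfacet
 facet normal 0.232 -0.960 -0.159
  outer loop
   vertex 4.2 0.8 5.5
   vertex 2.2 0.3 5.6
   vertex 0.5 0.7 0.7
  endloop
 endfacet
 facet normal 0.024 0.652 0.758
  outer loop
   vertex 4.2 0.8 5.5
   vertex 5.3 3.9 2.8
   vertex 4.7 5.9 1.1
  endloop
 endfacet
 facet normal -0.127 0.655 0.745
  outer loop
   vertex 4.2 0.8 5.5
   vertex 4.7 5.9 1.1
   vertex 2.2 0.3 5.6
  endloop
 endfacet
 facet normal -0.778 0.620 0.106
  outer loop
   vertex 1.2 1.1 3.5
   vertex 4.7 5.9 1.1
   vertex 0.5 0.7 0.7
  endloop
 endfacet
 facet normal -0.883 -0.381 0.275
  outer loop
   vertex 1.2 1.1 3.5
   vertex 0.5 0.7 0.7
   vertex 2.2 0.3 5.6
  endloop
 endfacet
 facet normal -0.551 0.658 0.513
  outer loop
   vertex 1.2 1.1 3.5
   vertex 2.2 0.3 5.6
   vertex 4.7 5.9 1.1
  endloop
 endfacet
 facet normal 0.604 -0.497 -0.623
  outer loop
   vertex 3.9 2.7 2.4
   vertex 0.5 0.7 0.7
   vertex 5.3 3.9 2.8
  endloop
 endfacet
 facet normal 0.610 -0.648 -0.456
  outer loop
   vertex 3.9 2.7 2.4
   vertex 4.2 0.8 5.5
   vertex 0.5 0.7 0.7
  endloop
 endfacet
 facet normal 0.653 -0.616 -0.441
  outer loop
   vertex 3.9 2.7 2.4
   vertex 5.3 3.9 2.8
   vertex 4.2 0.8 5.5
  endloop
 endfacet
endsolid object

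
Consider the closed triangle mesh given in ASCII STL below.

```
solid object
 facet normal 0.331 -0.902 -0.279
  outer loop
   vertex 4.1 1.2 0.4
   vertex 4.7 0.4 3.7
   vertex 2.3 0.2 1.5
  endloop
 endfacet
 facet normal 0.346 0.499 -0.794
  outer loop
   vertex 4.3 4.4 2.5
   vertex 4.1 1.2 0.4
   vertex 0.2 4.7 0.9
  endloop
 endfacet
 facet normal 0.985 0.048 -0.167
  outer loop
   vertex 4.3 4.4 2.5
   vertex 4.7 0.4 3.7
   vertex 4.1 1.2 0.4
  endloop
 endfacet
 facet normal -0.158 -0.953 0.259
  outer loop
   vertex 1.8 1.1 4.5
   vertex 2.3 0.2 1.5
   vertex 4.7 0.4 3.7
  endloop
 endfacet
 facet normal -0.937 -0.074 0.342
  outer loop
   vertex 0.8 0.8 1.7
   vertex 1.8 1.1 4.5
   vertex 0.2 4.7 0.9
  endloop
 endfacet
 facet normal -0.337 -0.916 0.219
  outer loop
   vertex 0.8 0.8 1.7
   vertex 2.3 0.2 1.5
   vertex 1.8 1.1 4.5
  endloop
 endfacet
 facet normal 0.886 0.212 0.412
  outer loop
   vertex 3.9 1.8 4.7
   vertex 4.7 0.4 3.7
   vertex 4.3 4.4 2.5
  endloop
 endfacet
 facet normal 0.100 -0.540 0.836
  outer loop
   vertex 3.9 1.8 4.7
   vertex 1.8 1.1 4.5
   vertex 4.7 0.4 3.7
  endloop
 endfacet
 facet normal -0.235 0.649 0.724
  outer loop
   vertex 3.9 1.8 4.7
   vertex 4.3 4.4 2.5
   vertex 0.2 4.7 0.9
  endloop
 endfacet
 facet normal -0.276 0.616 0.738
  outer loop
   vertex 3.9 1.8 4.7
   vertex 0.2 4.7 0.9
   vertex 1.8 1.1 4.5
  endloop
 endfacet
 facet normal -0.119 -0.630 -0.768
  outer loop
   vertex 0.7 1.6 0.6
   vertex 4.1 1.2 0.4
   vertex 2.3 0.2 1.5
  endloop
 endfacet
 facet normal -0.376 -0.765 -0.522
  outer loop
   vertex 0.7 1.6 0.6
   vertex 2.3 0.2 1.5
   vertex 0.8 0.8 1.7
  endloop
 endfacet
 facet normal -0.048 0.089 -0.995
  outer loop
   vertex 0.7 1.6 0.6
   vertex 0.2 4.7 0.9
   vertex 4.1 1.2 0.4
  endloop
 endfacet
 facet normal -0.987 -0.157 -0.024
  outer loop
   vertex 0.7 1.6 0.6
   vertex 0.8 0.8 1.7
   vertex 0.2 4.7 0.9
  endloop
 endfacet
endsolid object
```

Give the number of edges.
21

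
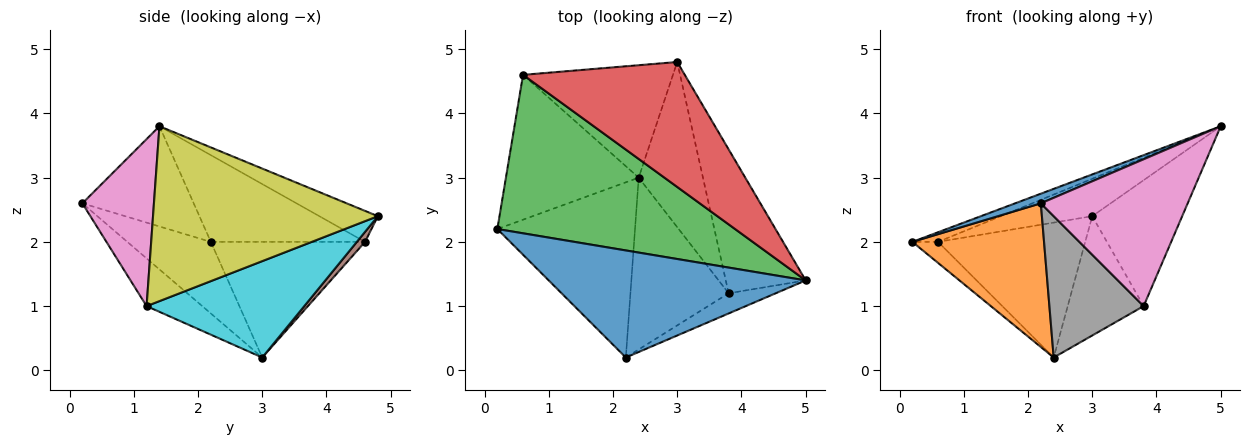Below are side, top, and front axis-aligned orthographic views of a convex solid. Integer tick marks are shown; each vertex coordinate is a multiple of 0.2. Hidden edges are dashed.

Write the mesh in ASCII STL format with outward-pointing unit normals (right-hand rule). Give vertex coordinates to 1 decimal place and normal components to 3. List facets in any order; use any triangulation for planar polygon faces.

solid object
 facet normal -0.362 -0.084 0.928
  outer loop
   vertex 2.2 0.2 2.6
   vertex 5.0 1.4 3.8
   vertex 0.2 2.2 2.0
  endloop
 endfacet
 facet normal -0.373 -0.588 -0.717
  outer loop
   vertex 2.2 0.2 2.6
   vertex 0.2 2.2 2.0
   vertex 2.4 3.0 0.2
  endloop
 endfacet
 facet normal -0.342 0.057 0.938
  outer loop
   vertex 0.6 4.6 2.0
   vertex 0.2 2.2 2.0
   vertex 5.0 1.4 3.8
  endloop
 endfacet
 facet normal -0.181 0.282 0.942
  outer loop
   vertex 0.6 4.6 2.0
   vertex 5.0 1.4 3.8
   vertex 3.0 4.8 2.4
  endloop
 endfacet
 facet normal -0.653 0.109 -0.750
  outer loop
   vertex 0.6 4.6 2.0
   vertex 2.4 3.0 0.2
   vertex 0.2 2.2 2.0
  endloop
 endfacet
 facet normal 0.043 0.768 -0.640
  outer loop
   vertex 0.6 4.6 2.0
   vertex 3.0 4.8 2.4
   vertex 2.4 3.0 0.2
  endloop
 endfacet
 facet normal 0.435 -0.892 -0.123
  outer loop
   vertex 3.8 1.2 1.0
   vertex 5.0 1.4 3.8
   vertex 2.2 0.2 2.6
  endloop
 endfacet
 facet normal -0.351 -0.595 -0.723
  outer loop
   vertex 3.8 1.2 1.0
   vertex 2.2 0.2 2.6
   vertex 2.4 3.0 0.2
  endloop
 endfacet
 facet normal 0.855 0.342 -0.391
  outer loop
   vertex 3.8 1.2 1.0
   vertex 3.0 4.8 2.4
   vertex 5.0 1.4 3.8
  endloop
 endfacet
 facet normal 0.772 0.372 -0.515
  outer loop
   vertex 3.8 1.2 1.0
   vertex 2.4 3.0 0.2
   vertex 3.0 4.8 2.4
  endloop
 endfacet
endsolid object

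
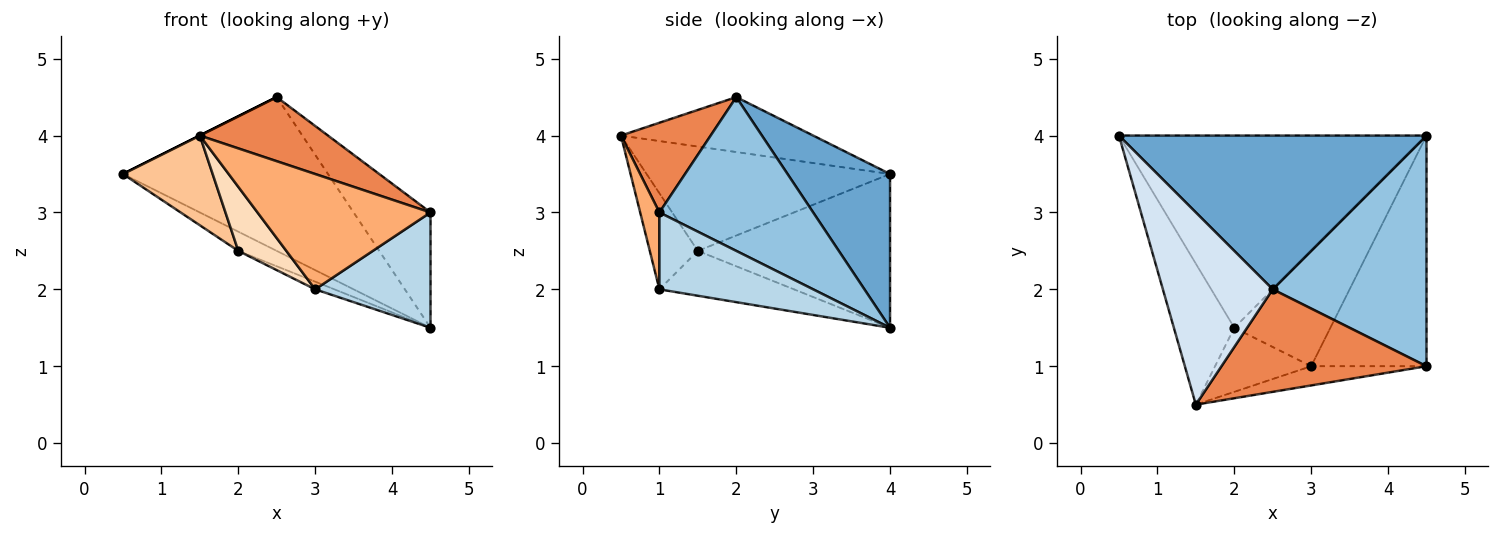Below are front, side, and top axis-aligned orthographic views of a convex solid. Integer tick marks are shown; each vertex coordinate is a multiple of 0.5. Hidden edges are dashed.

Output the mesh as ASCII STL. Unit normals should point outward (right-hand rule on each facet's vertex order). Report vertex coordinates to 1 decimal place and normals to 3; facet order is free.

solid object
 facet normal 0.333 0.667 0.667
  outer loop
   vertex 2.5 2.0 4.5
   vertex 4.5 4.0 1.5
   vertex 0.5 4.0 3.5
  endloop
 endfacet
 facet normal 0.667 0.333 0.667
  outer loop
   vertex 2.5 2.0 4.5
   vertex 4.5 1.0 3.0
   vertex 4.5 4.0 1.5
  endloop
 endfacet
 facet normal 0.512 -0.384 -0.768
  outer loop
   vertex 3.0 1.0 2.0
   vertex 4.5 4.0 1.5
   vertex 4.5 1.0 3.0
  endloop
 endfacet
 facet normal -0.447 0.000 0.894
  outer loop
   vertex 1.5 0.5 4.0
   vertex 2.5 2.0 4.5
   vertex 0.5 4.0 3.5
  endloop
 endfacet
 facet normal 0.348 -0.497 0.795
  outer loop
   vertex 1.5 0.5 4.0
   vertex 4.5 1.0 3.0
   vertex 2.5 2.0 4.5
  endloop
 endfacet
 facet normal 0.109 -0.981 -0.163
  outer loop
   vertex 1.5 0.5 4.0
   vertex 3.0 1.0 2.0
   vertex 4.5 1.0 3.0
  endloop
 endfacet
 facet normal -0.825 -0.304 -0.477
  outer loop
   vertex 2.0 1.5 2.5
   vertex 1.5 0.5 4.0
   vertex 0.5 4.0 3.5
  endloop
 endfacet
 facet normal -0.577 -0.577 -0.577
  outer loop
   vertex 2.0 1.5 2.5
   vertex 3.0 1.0 2.0
   vertex 1.5 0.5 4.0
  endloop
 endfacet
 facet normal -0.445 0.089 -0.891
  outer loop
   vertex 2.0 1.5 2.5
   vertex 0.5 4.0 3.5
   vertex 4.5 4.0 1.5
  endloop
 endfacet
 facet normal -0.422 0.060 -0.905
  outer loop
   vertex 2.0 1.5 2.5
   vertex 4.5 4.0 1.5
   vertex 3.0 1.0 2.0
  endloop
 endfacet
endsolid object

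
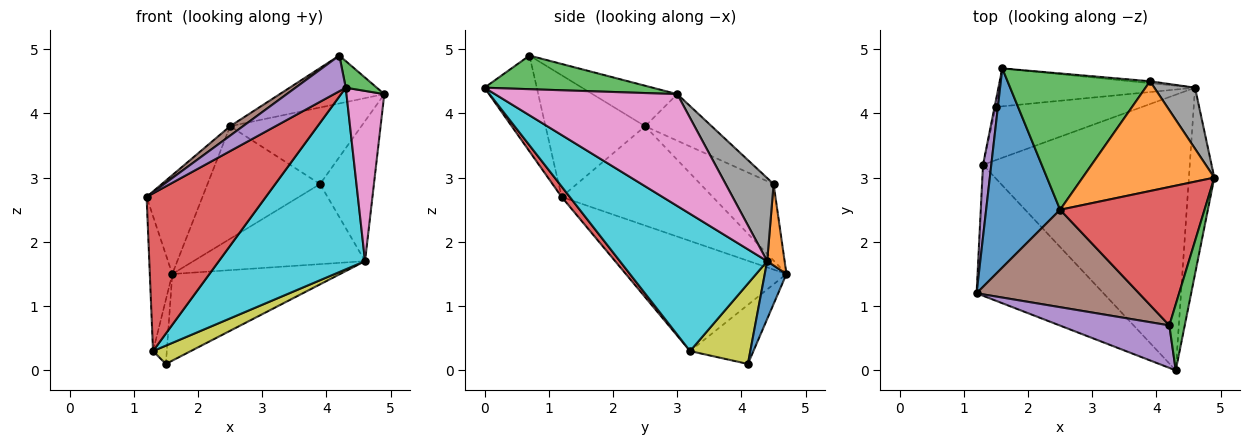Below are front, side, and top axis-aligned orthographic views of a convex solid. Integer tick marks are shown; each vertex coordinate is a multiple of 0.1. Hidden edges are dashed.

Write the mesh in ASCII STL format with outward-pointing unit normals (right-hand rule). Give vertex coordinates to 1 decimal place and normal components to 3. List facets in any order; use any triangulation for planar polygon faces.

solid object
 facet normal -0.769 0.284 0.573
  outer loop
   vertex 2.5 2.5 3.8
   vertex 1.6 4.7 1.5
   vertex 1.2 1.2 2.7
  endloop
 endfacet
 facet normal -0.279 0.549 0.788
  outer loop
   vertex 3.9 4.5 2.9
   vertex 2.5 2.5 3.8
   vertex 4.9 3.0 4.3
  endloop
 endfacet
 facet normal -0.382 0.588 0.712
  outer loop
   vertex 3.9 4.5 2.9
   vertex 1.6 4.7 1.5
   vertex 2.5 2.5 3.8
  endloop
 endfacet
 facet normal 0.052 -0.768 -0.638
  outer loop
   vertex 1.3 3.2 0.3
   vertex 4.3 0.0 4.4
   vertex 1.2 1.2 2.7
  endloop
 endfacet
 facet normal -0.988 0.138 0.074
  outer loop
   vertex 1.3 3.2 0.3
   vertex 1.2 1.2 2.7
   vertex 1.6 4.7 1.5
  endloop
 endfacet
 facet normal -0.977 0.212 -0.021
  outer loop
   vertex 1.3 3.2 0.3
   vertex 1.6 4.7 1.5
   vertex 1.5 4.1 0.1
  endloop
 endfacet
 facet normal 0.956 -0.198 -0.217
  outer loop
   vertex 4.6 4.4 1.7
   vertex 4.9 3.0 4.3
   vertex 4.3 0.0 4.4
  endloop
 endfacet
 facet normal 0.632 0.710 0.310
  outer loop
   vertex 4.6 4.4 1.7
   vertex 3.9 4.5 2.9
   vertex 4.9 3.0 4.3
  endloop
 endfacet
 facet normal 0.461 -0.289 -0.839
  outer loop
   vertex 4.6 4.4 1.7
   vertex 1.3 3.2 0.3
   vertex 1.5 4.1 0.1
  endloop
 endfacet
 facet normal 0.485 -0.481 -0.730
  outer loop
   vertex 4.6 4.4 1.7
   vertex 4.3 0.0 4.4
   vertex 1.3 3.2 0.3
  endloop
 endfacet
 facet normal 0.118 0.910 -0.398
  outer loop
   vertex 4.6 4.4 1.7
   vertex 1.5 4.1 0.1
   vertex 1.6 4.7 1.5
  endloop
 endfacet
 facet normal 0.101 0.995 -0.024
  outer loop
   vertex 4.6 4.4 1.7
   vertex 1.6 4.7 1.5
   vertex 3.9 4.5 2.9
  endloop
 endfacet
 facet normal 0.896 -0.166 0.411
  outer loop
   vertex 4.2 0.7 4.9
   vertex 4.3 0.0 4.4
   vertex 4.9 3.0 4.3
  endloop
 endfacet
 facet normal -0.256 0.316 0.913
  outer loop
   vertex 4.2 0.7 4.9
   vertex 4.9 3.0 4.3
   vertex 2.5 2.5 3.8
  endloop
 endfacet
 facet normal -0.556 -0.534 0.637
  outer loop
   vertex 4.2 0.7 4.9
   vertex 1.2 1.2 2.7
   vertex 4.3 0.0 4.4
  endloop
 endfacet
 facet normal -0.598 -0.077 0.798
  outer loop
   vertex 4.2 0.7 4.9
   vertex 2.5 2.5 3.8
   vertex 1.2 1.2 2.7
  endloop
 endfacet
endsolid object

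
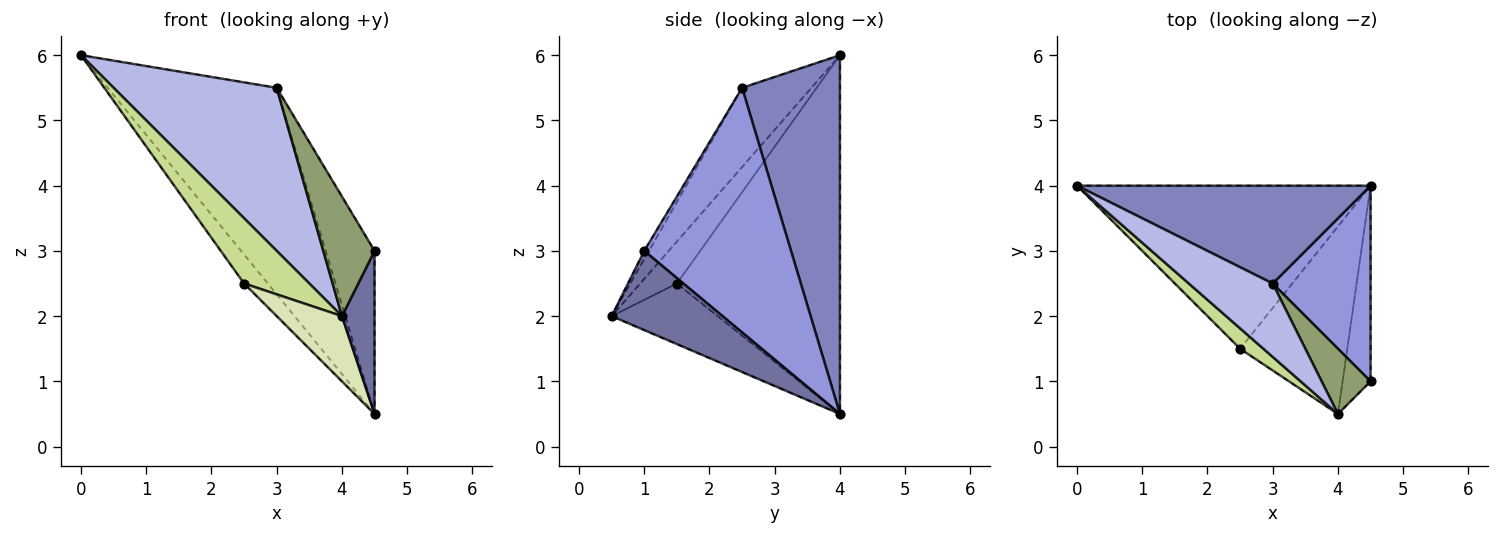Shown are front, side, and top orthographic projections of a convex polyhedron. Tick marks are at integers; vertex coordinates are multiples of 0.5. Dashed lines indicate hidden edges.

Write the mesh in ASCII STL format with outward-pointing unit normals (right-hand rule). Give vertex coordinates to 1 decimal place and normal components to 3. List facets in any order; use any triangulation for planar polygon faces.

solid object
 facet normal 0.909 -0.267 -0.321
  outer loop
   vertex 4.0 0.5 2.0
   vertex 4.5 4.0 0.5
   vertex 4.5 1.0 3.0
  endloop
 endfacet
 facet normal 0.464 0.801 0.379
  outer loop
   vertex 3.0 2.5 5.5
   vertex 4.5 4.0 0.5
   vertex 0.0 4.0 6.0
  endloop
 endfacet
 facet normal 0.887 0.296 0.355
  outer loop
   vertex 3.0 2.5 5.5
   vertex 4.5 1.0 3.0
   vertex 4.5 4.0 0.5
  endloop
 endfacet
 facet normal -0.361 -0.850 0.383
  outer loop
   vertex 3.0 2.5 5.5
   vertex 0.0 4.0 6.0
   vertex 4.0 0.5 2.0
  endloop
 endfacet
 facet normal -0.080 -0.875 0.477
  outer loop
   vertex 3.0 2.5 5.5
   vertex 4.0 0.5 2.0
   vertex 4.5 1.0 3.0
  endloop
 endfacet
 facet normal -0.769 0.112 -0.629
  outer loop
   vertex 2.5 1.5 2.5
   vertex 0.0 4.0 6.0
   vertex 4.5 4.0 0.5
  endloop
 endfacet
 facet normal -0.473 -0.841 0.263
  outer loop
   vertex 2.5 1.5 2.5
   vertex 4.0 0.5 2.0
   vertex 0.0 4.0 6.0
  endloop
 endfacet
 facet normal -0.471 -0.290 -0.833
  outer loop
   vertex 2.5 1.5 2.5
   vertex 4.5 4.0 0.5
   vertex 4.0 0.5 2.0
  endloop
 endfacet
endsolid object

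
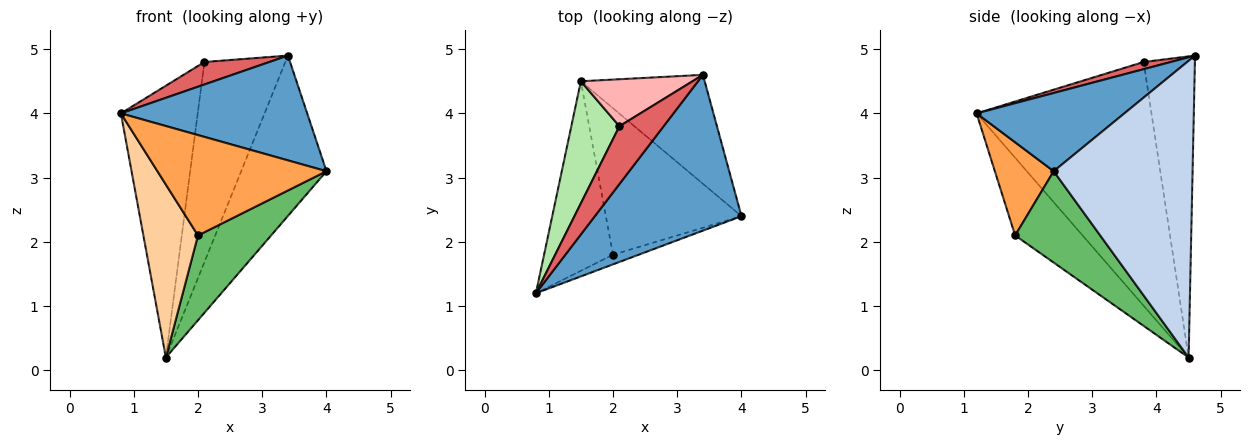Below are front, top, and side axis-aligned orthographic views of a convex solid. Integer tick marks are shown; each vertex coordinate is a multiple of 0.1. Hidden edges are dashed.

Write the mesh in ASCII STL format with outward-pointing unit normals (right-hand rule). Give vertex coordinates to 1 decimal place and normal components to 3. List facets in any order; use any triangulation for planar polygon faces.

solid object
 facet normal 0.405 -0.510 0.759
  outer loop
   vertex 3.4 4.6 4.9
   vertex 0.8 1.2 4.0
   vertex 4.0 2.4 3.1
  endloop
 endfacet
 facet normal 0.803 0.493 -0.335
  outer loop
   vertex 3.4 4.6 4.9
   vertex 4.0 2.4 3.1
   vertex 1.5 4.5 0.2
  endloop
 endfacet
 facet normal 0.327 -0.941 -0.090
  outer loop
   vertex 2.0 1.8 2.1
   vertex 4.0 2.4 3.1
   vertex 0.8 1.2 4.0
  endloop
 endfacet
 facet normal -0.640 -0.518 -0.568
  outer loop
   vertex 2.0 1.8 2.1
   vertex 0.8 1.2 4.0
   vertex 1.5 4.5 0.2
  endloop
 endfacet
 facet normal 0.504 -0.433 -0.748
  outer loop
   vertex 2.0 1.8 2.1
   vertex 1.5 4.5 0.2
   vertex 4.0 2.4 3.1
  endloop
 endfacet
 facet normal -0.901 0.396 0.178
  outer loop
   vertex 2.1 3.8 4.8
   vertex 1.5 4.5 0.2
   vertex 0.8 1.2 4.0
  endloop
 endfacet
 facet normal 0.150 -0.358 0.922
  outer loop
   vertex 2.1 3.8 4.8
   vertex 0.8 1.2 4.0
   vertex 3.4 4.6 4.9
  endloop
 endfacet
 facet normal -0.525 0.829 0.195
  outer loop
   vertex 2.1 3.8 4.8
   vertex 3.4 4.6 4.9
   vertex 1.5 4.5 0.2
  endloop
 endfacet
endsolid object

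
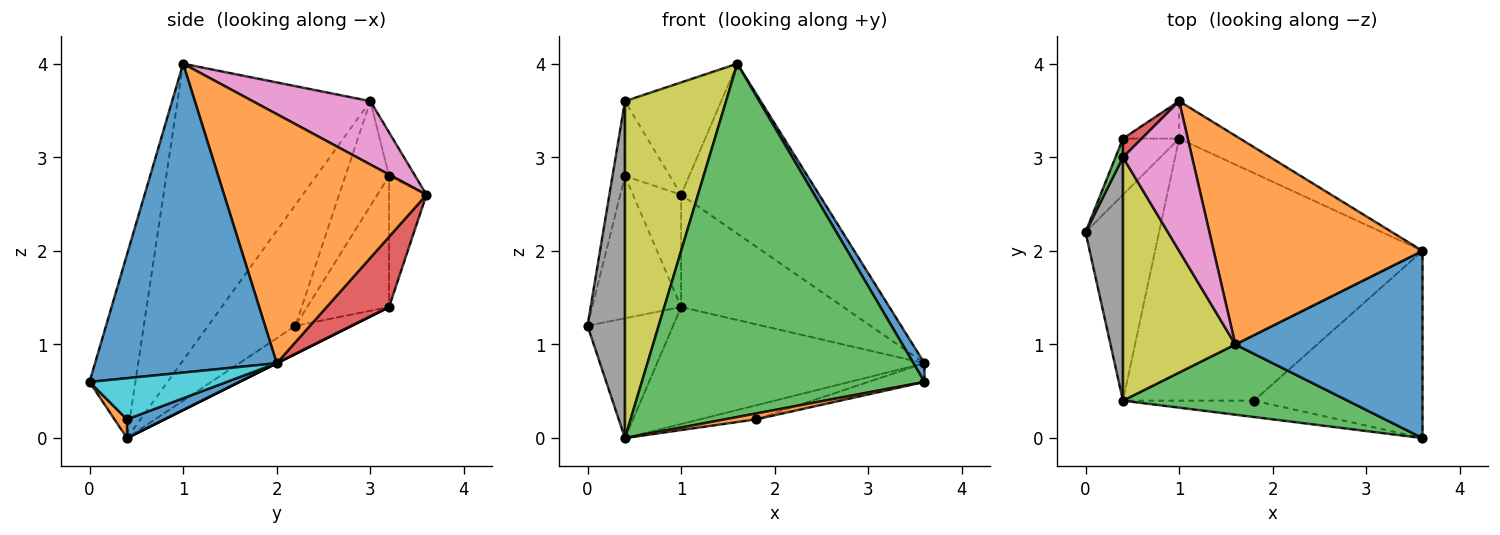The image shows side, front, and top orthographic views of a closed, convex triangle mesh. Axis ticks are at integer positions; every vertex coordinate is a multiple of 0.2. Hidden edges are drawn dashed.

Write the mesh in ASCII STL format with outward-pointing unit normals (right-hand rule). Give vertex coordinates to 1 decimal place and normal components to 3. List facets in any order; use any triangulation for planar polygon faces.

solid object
 facet normal 0.854 -0.052 0.518
  outer loop
   vertex 1.6 1.0 4.0
   vertex 3.6 0.0 0.6
   vertex 3.6 2.0 0.8
  endloop
 endfacet
 facet normal 0.679 0.463 0.569
  outer loop
   vertex 1.0 3.6 2.6
   vertex 1.6 1.0 4.0
   vertex 3.6 2.0 0.8
  endloop
 endfacet
 facet normal -0.157 -0.969 0.192
  outer loop
   vertex 0.4 0.4 0.0
   vertex 3.6 0.0 0.6
   vertex 1.6 1.0 4.0
  endloop
 endfacet
 facet normal 0.343 0.891 -0.297
  outer loop
   vertex 1.0 3.2 1.4
   vertex 1.0 3.6 2.6
   vertex 3.6 2.0 0.8
  endloop
 endfacet
 facet normal -0.313 0.478 -0.821
  outer loop
   vertex 1.0 3.2 1.4
   vertex 0.4 0.4 0.0
   vertex 0.0 2.2 1.2
  endloop
 endfacet
 facet normal 0.000 0.447 -0.894
  outer loop
   vertex 1.0 3.2 1.4
   vertex 3.6 2.0 0.8
   vertex 0.4 0.4 0.0
  endloop
 endfacet
 facet normal 0.591 0.484 0.645
  outer loop
   vertex 0.4 3.0 3.6
   vertex 1.6 1.0 4.0
   vertex 1.0 3.6 2.6
  endloop
 endfacet
 facet normal -0.884 -0.379 0.274
  outer loop
   vertex 0.4 3.0 3.6
   vertex 0.0 2.2 1.2
   vertex 0.4 0.4 0.0
  endloop
 endfacet
 facet normal -0.840 -0.440 0.318
  outer loop
   vertex 0.4 3.0 3.6
   vertex 0.4 0.4 0.0
   vertex 1.6 1.0 4.0
  endloop
 endfacet
 facet normal 0.236 0.097 -0.967
  outer loop
   vertex 1.8 0.4 0.2
   vertex 3.6 2.0 0.8
   vertex 3.6 0.0 0.6
  endloop
 endfacet
 facet normal 0.138 0.208 -0.968
  outer loop
   vertex 1.8 0.4 0.2
   vertex 0.4 0.4 0.0
   vertex 3.6 2.0 0.8
  endloop
 endfacet
 facet normal 0.133 -0.333 -0.933
  outer loop
   vertex 1.8 0.4 0.2
   vertex 3.6 0.0 0.6
   vertex 0.4 0.4 0.0
  endloop
 endfacet
 facet normal -0.959 0.274 0.069
  outer loop
   vertex 0.4 3.2 2.8
   vertex 0.0 2.2 1.2
   vertex 0.4 3.0 3.6
  endloop
 endfacet
 facet normal -0.493 0.844 0.211
  outer loop
   vertex 0.4 3.2 2.8
   vertex 0.4 3.0 3.6
   vertex 1.0 3.6 2.6
  endloop
 endfacet
 facet normal -0.651 0.706 -0.279
  outer loop
   vertex 0.4 3.2 2.8
   vertex 1.0 3.2 1.4
   vertex 0.0 2.2 1.2
  endloop
 endfacet
 facet normal -0.594 0.763 -0.254
  outer loop
   vertex 0.4 3.2 2.8
   vertex 1.0 3.6 2.6
   vertex 1.0 3.2 1.4
  endloop
 endfacet
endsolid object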